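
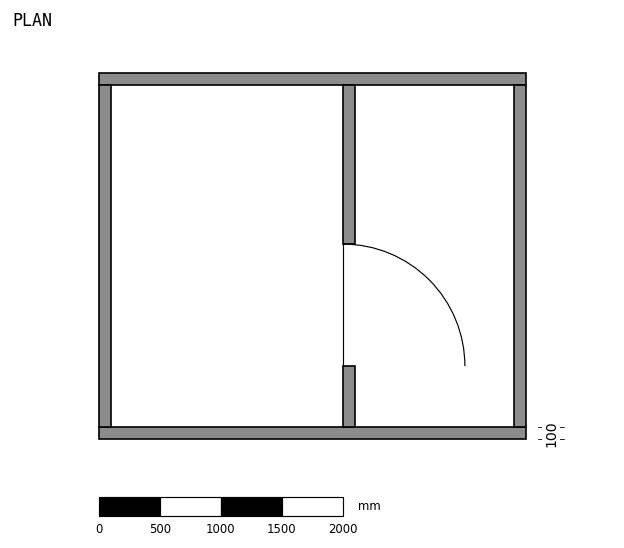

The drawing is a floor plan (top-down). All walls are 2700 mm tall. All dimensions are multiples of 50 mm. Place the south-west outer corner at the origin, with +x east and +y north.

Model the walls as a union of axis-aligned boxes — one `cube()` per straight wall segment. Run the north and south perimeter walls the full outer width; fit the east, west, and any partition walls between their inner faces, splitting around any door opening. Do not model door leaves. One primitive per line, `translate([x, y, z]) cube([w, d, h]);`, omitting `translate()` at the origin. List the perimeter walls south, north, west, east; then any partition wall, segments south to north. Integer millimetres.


cube([3500, 100, 2700]);
translate([0, 2900, 0]) cube([3500, 100, 2700]);
translate([0, 100, 0]) cube([100, 2800, 2700]);
translate([3400, 100, 0]) cube([100, 2800, 2700]);
translate([2000, 100, 0]) cube([100, 500, 2700]);
translate([2000, 1600, 0]) cube([100, 1300, 2700]);


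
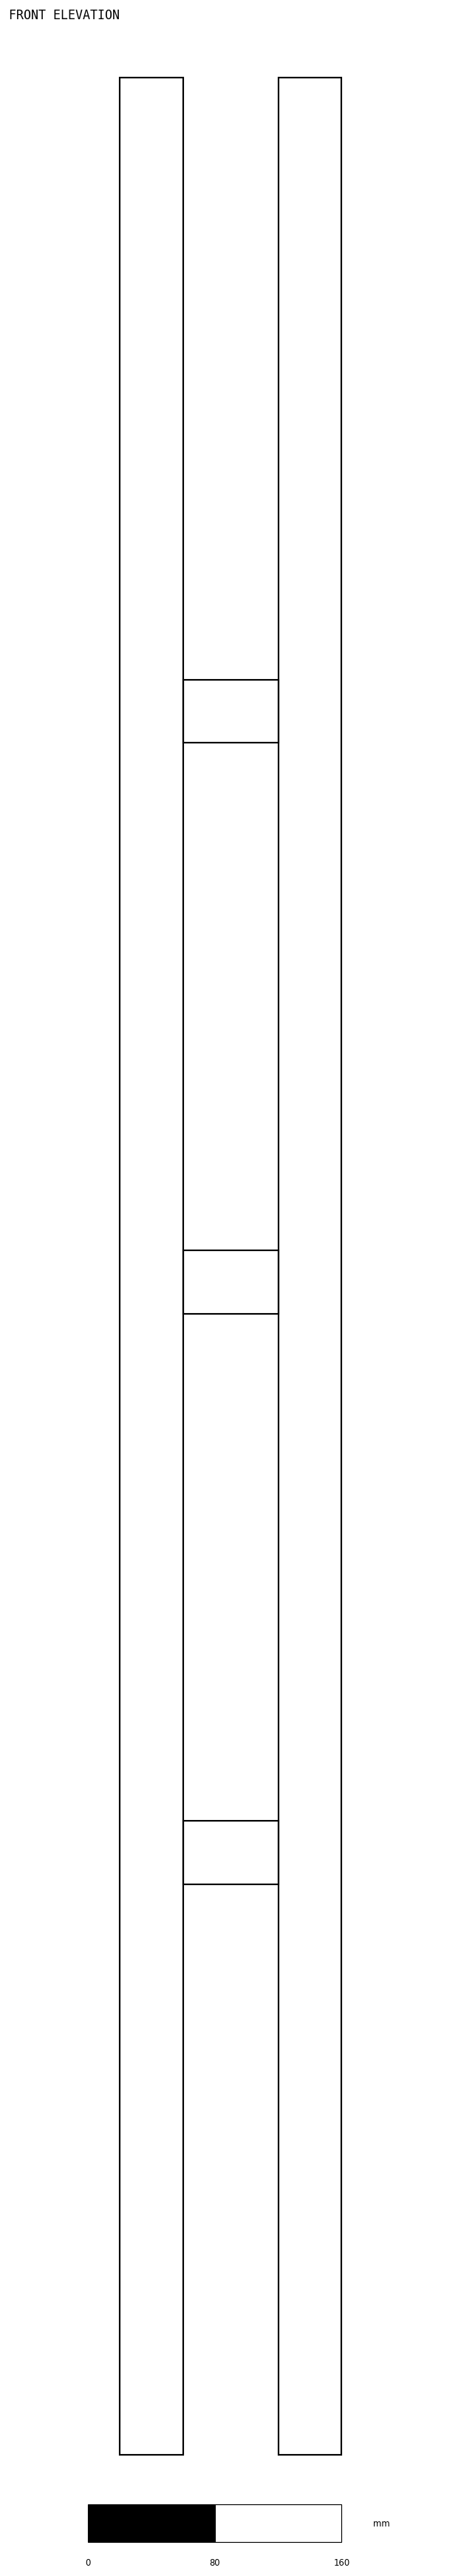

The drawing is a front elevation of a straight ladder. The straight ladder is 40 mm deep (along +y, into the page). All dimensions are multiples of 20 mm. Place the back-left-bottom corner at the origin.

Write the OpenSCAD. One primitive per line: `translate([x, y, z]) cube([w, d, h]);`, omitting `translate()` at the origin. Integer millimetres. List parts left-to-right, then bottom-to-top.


cube([40, 40, 1500]);
translate([40, 0, 360]) cube([60, 40, 40]);
translate([40, 0, 720]) cube([60, 40, 40]);
translate([40, 0, 1080]) cube([60, 40, 40]);
translate([100, 0, 0]) cube([40, 40, 1500]);


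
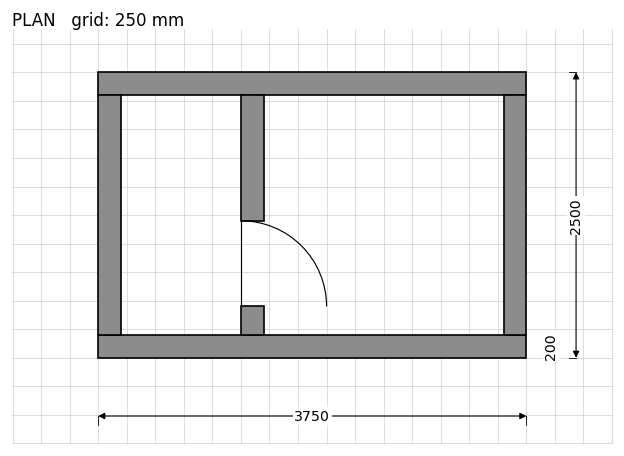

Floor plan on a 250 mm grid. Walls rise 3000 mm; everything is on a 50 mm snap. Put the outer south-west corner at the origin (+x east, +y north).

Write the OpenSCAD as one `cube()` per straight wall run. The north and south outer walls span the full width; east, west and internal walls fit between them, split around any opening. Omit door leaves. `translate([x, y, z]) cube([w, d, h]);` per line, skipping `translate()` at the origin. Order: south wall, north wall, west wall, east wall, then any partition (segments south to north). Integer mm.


cube([3750, 200, 3000]);
translate([0, 2300, 0]) cube([3750, 200, 3000]);
translate([0, 200, 0]) cube([200, 2100, 3000]);
translate([3550, 200, 0]) cube([200, 2100, 3000]);
translate([1250, 200, 0]) cube([200, 250, 3000]);
translate([1250, 1200, 0]) cube([200, 1100, 3000]);


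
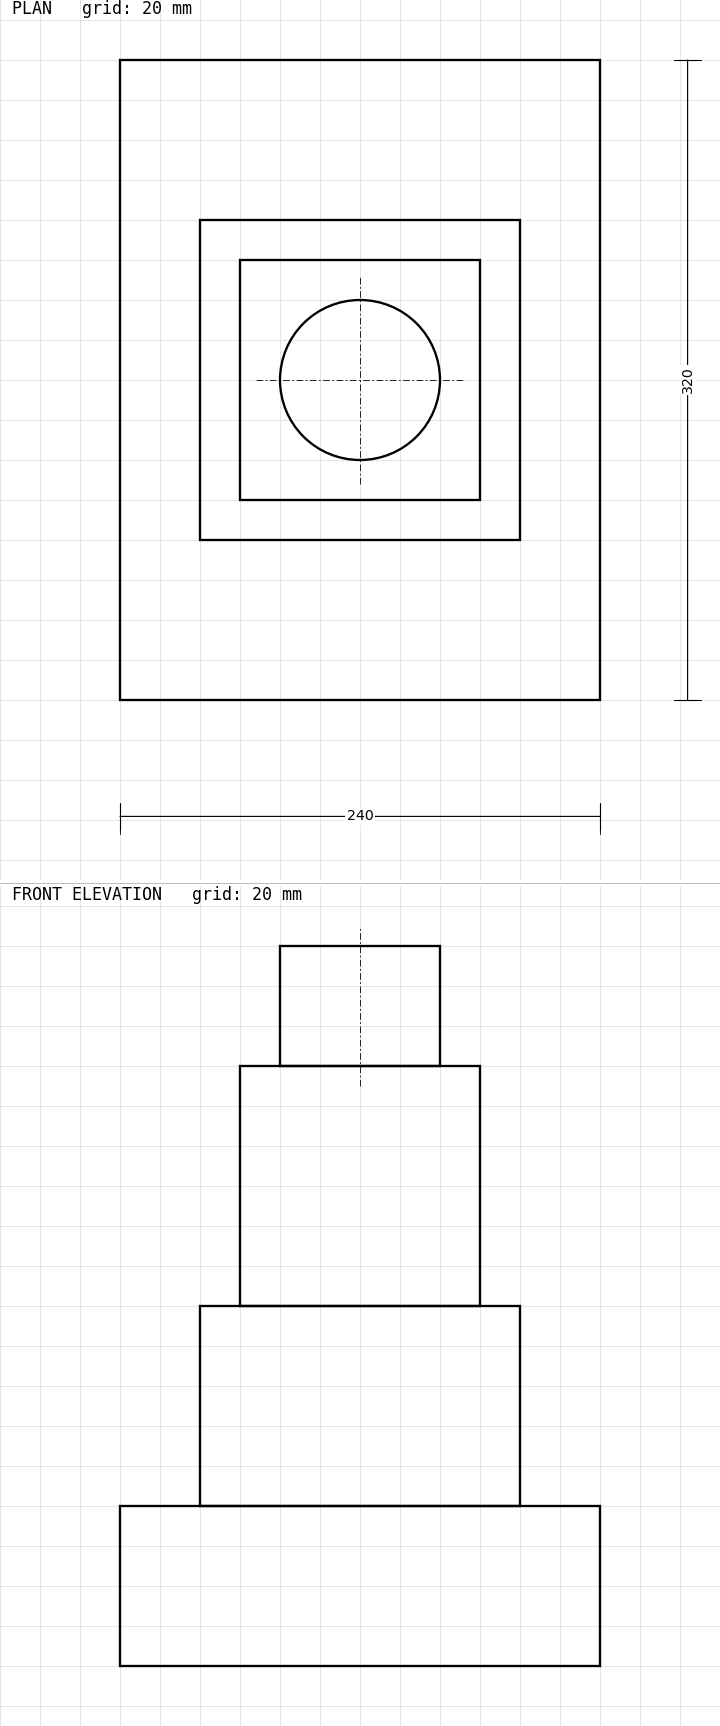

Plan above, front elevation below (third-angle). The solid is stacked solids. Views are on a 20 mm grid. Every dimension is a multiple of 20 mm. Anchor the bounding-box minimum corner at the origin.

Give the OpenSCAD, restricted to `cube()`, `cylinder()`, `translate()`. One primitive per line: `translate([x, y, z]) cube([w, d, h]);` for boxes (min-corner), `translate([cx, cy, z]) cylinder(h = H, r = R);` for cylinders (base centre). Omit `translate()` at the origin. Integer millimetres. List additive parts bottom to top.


cube([240, 320, 80]);
translate([40, 80, 80]) cube([160, 160, 100]);
translate([60, 100, 180]) cube([120, 120, 120]);
translate([120, 160, 300]) cylinder(h = 60, r = 40);


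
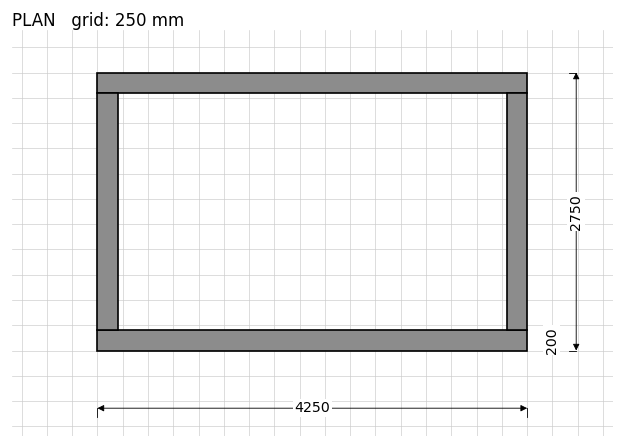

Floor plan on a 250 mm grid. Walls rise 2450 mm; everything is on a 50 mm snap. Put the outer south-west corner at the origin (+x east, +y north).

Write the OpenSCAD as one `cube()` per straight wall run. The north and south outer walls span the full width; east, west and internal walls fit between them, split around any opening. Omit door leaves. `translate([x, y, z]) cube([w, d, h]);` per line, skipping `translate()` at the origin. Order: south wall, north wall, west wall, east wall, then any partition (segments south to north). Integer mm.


cube([4250, 200, 2450]);
translate([0, 2550, 0]) cube([4250, 200, 2450]);
translate([0, 200, 0]) cube([200, 2350, 2450]);
translate([4050, 200, 0]) cube([200, 2350, 2450]);


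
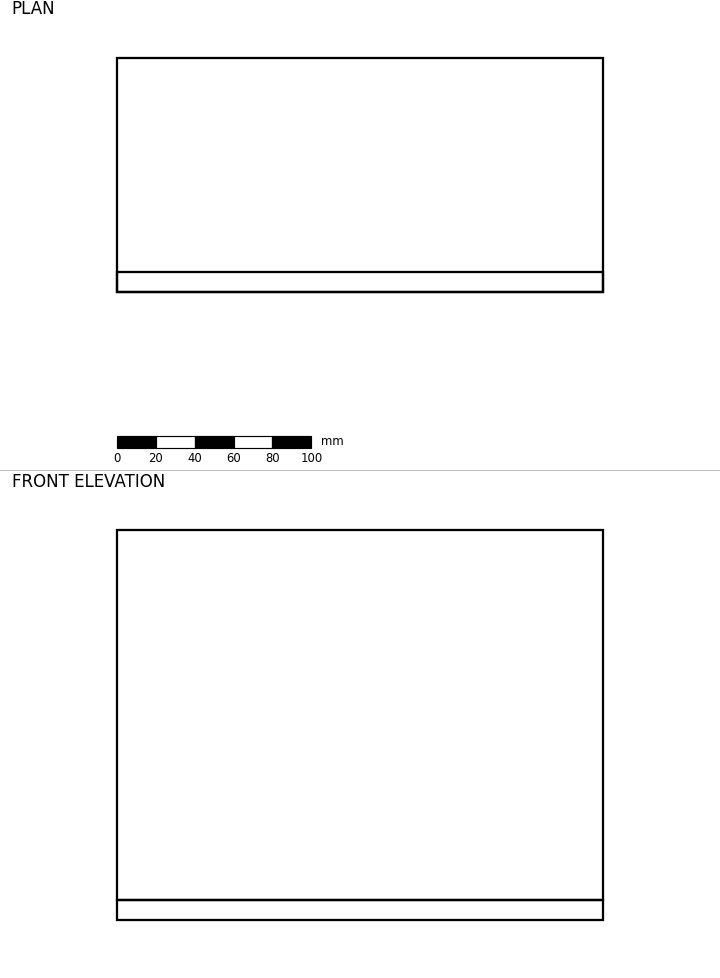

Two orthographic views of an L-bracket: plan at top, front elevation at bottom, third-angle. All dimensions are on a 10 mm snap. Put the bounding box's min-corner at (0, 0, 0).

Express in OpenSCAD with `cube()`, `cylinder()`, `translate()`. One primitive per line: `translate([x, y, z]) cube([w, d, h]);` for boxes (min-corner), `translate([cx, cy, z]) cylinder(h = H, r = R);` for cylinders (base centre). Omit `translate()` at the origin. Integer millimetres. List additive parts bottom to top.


cube([250, 120, 10]);
translate([0, 0, 10]) cube([250, 10, 190]);


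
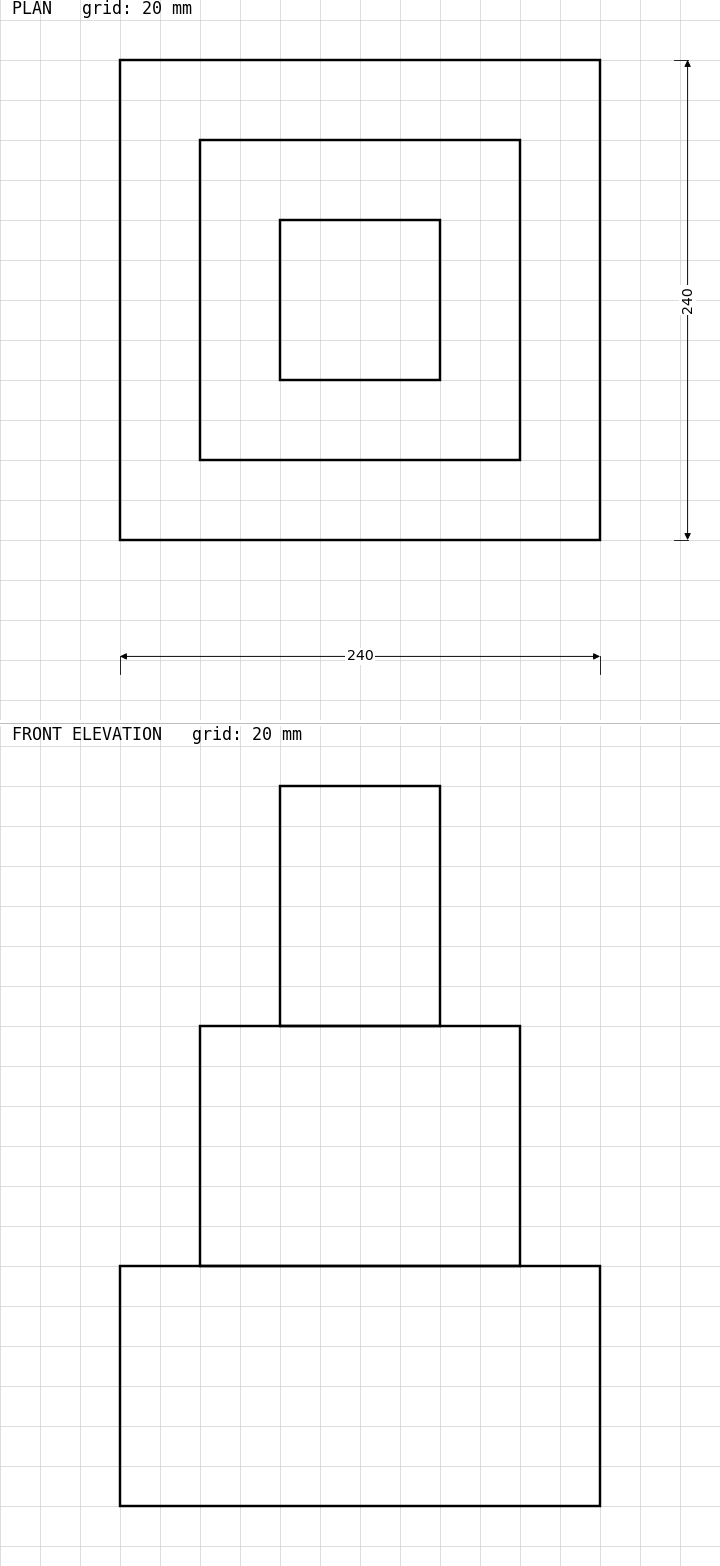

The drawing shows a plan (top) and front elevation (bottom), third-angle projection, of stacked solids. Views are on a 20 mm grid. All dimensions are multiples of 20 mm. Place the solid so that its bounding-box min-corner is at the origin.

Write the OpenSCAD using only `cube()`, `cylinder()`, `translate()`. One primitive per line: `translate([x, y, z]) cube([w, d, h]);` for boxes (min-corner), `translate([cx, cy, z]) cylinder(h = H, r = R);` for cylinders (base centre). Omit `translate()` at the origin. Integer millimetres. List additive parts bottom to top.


cube([240, 240, 120]);
translate([40, 40, 120]) cube([160, 160, 120]);
translate([80, 80, 240]) cube([80, 80, 120]);


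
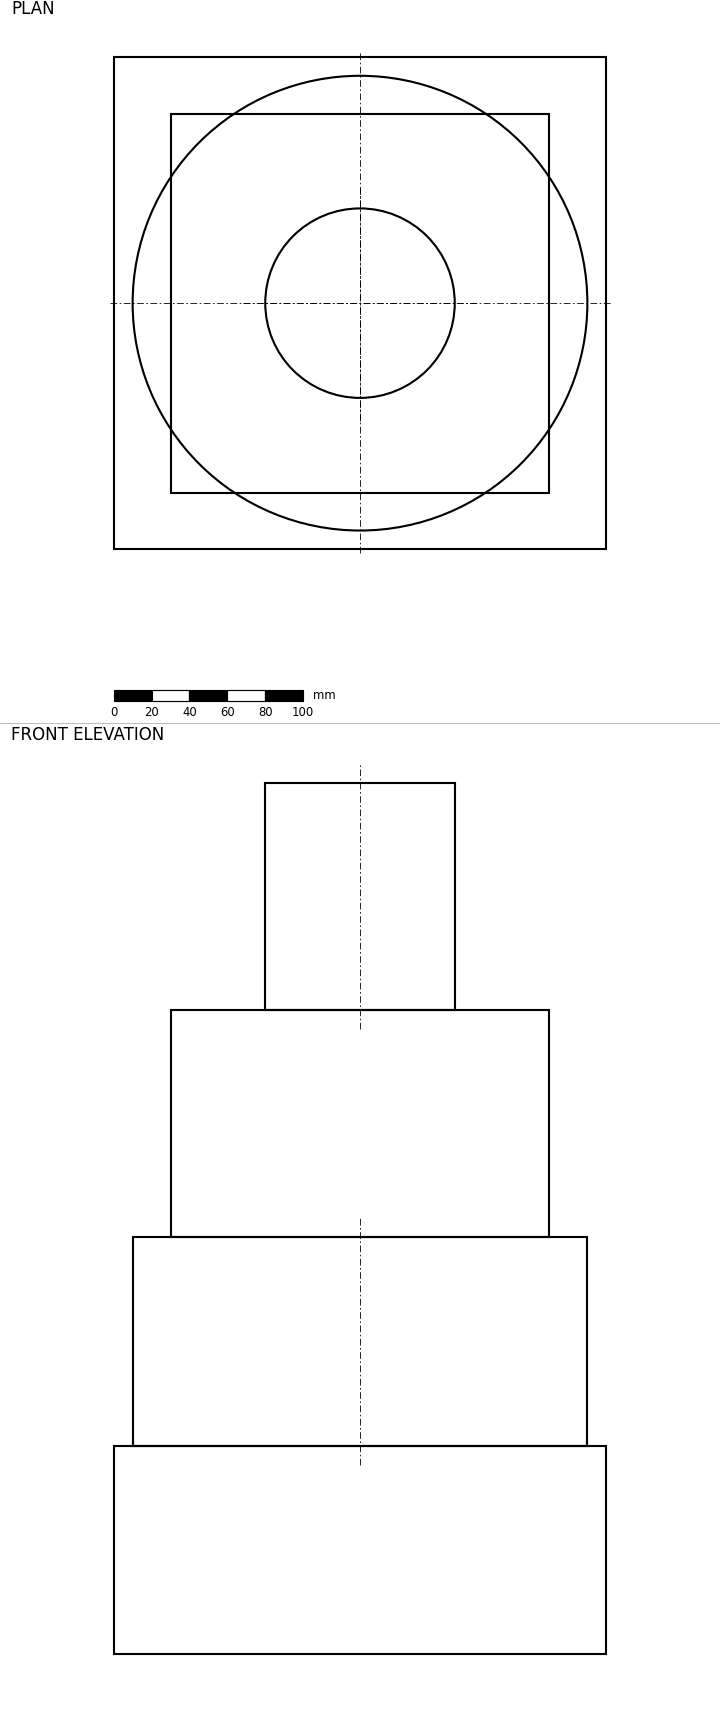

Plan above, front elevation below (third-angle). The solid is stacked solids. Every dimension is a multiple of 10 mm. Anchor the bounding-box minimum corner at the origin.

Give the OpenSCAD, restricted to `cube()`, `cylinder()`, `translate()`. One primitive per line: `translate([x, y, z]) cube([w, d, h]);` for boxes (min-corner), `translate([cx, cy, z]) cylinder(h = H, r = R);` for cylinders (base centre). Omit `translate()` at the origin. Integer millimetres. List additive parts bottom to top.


cube([260, 260, 110]);
translate([130, 130, 110]) cylinder(h = 110, r = 120);
translate([30, 30, 220]) cube([200, 200, 120]);
translate([130, 130, 340]) cylinder(h = 120, r = 50);


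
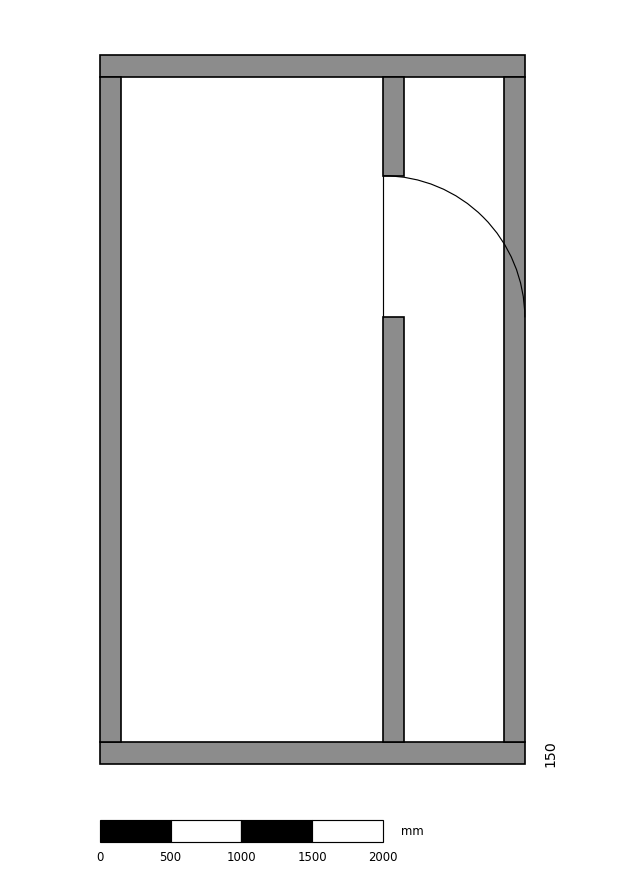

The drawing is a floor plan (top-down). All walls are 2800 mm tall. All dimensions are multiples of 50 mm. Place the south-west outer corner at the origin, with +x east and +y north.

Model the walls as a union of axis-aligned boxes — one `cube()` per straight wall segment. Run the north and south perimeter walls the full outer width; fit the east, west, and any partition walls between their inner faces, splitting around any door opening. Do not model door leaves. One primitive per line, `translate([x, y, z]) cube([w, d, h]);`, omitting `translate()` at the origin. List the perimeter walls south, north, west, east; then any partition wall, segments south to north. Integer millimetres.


cube([3000, 150, 2800]);
translate([0, 4850, 0]) cube([3000, 150, 2800]);
translate([0, 150, 0]) cube([150, 4700, 2800]);
translate([2850, 150, 0]) cube([150, 4700, 2800]);
translate([2000, 150, 0]) cube([150, 3000, 2800]);
translate([2000, 4150, 0]) cube([150, 700, 2800]);


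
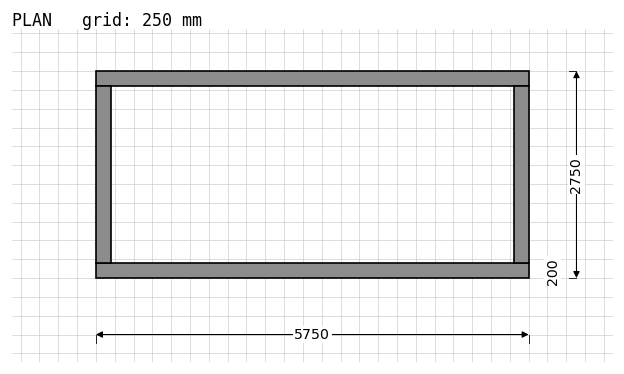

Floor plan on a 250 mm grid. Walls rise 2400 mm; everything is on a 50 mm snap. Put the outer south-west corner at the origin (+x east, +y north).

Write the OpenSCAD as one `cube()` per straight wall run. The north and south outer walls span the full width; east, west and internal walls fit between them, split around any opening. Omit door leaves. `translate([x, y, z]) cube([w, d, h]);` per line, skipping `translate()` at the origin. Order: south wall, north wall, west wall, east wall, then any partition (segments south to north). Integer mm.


cube([5750, 200, 2400]);
translate([0, 2550, 0]) cube([5750, 200, 2400]);
translate([0, 200, 0]) cube([200, 2350, 2400]);
translate([5550, 200, 0]) cube([200, 2350, 2400]);


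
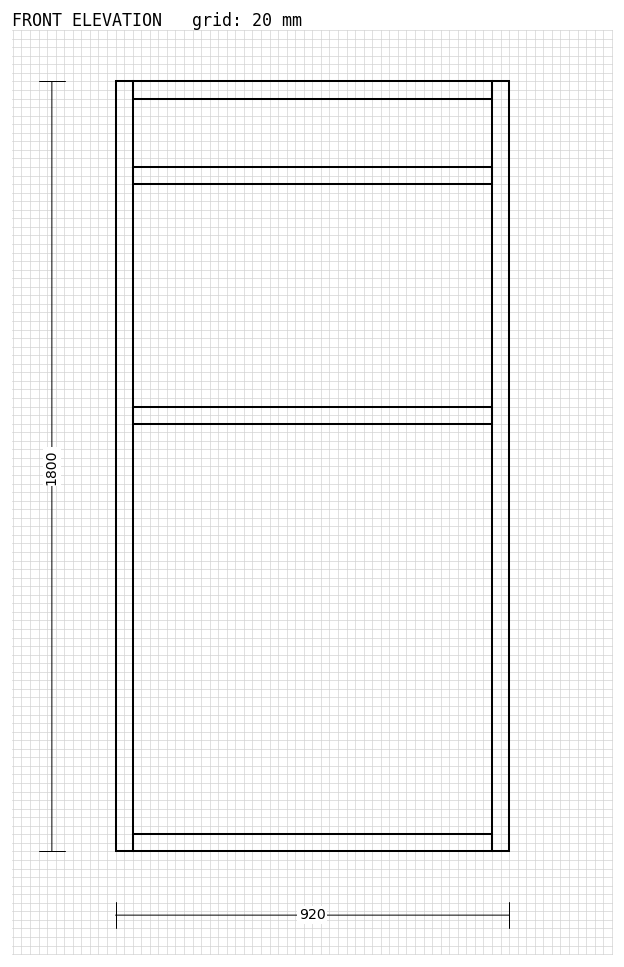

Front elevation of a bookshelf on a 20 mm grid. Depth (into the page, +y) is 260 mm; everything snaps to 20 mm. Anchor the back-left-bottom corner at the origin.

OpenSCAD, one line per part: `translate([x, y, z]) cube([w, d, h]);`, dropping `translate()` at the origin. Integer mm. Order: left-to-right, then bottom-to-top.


cube([40, 260, 1800]);
translate([40, 0, 0]) cube([840, 260, 40]);
translate([40, 0, 1000]) cube([840, 260, 40]);
translate([40, 0, 1560]) cube([840, 260, 40]);
translate([40, 0, 1760]) cube([840, 260, 40]);
translate([880, 0, 0]) cube([40, 260, 1800]);


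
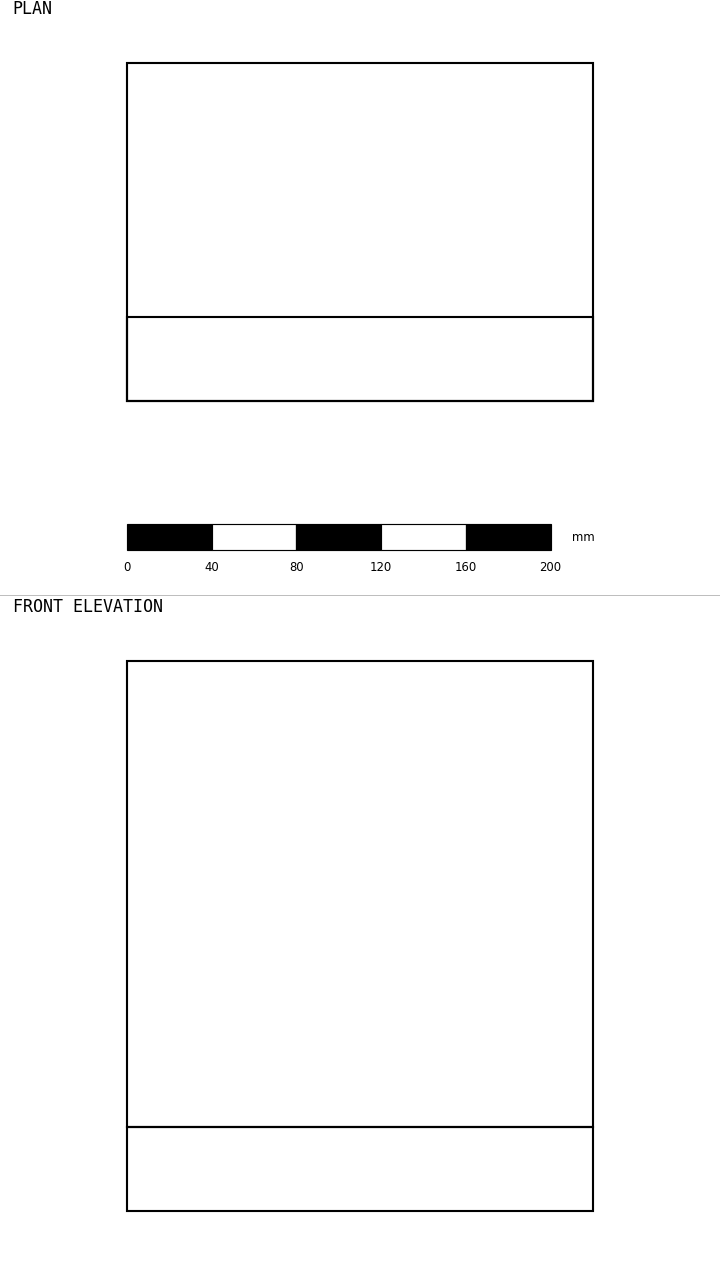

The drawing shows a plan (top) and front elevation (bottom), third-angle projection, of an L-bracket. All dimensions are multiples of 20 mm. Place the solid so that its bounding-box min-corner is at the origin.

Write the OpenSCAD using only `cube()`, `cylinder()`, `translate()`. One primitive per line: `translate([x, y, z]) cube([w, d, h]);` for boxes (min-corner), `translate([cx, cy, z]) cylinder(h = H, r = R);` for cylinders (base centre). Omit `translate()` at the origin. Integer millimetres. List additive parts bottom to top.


cube([220, 160, 40]);
translate([0, 0, 40]) cube([220, 40, 220]);


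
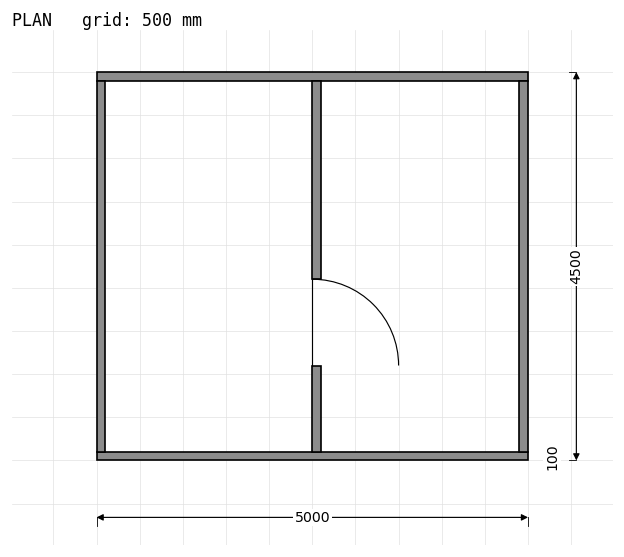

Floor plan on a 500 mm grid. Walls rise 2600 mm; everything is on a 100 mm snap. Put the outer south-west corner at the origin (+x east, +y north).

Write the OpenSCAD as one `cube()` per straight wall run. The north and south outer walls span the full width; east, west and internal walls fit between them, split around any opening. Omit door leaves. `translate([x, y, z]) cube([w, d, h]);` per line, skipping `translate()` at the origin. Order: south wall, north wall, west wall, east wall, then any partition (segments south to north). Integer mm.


cube([5000, 100, 2600]);
translate([0, 4400, 0]) cube([5000, 100, 2600]);
translate([0, 100, 0]) cube([100, 4300, 2600]);
translate([4900, 100, 0]) cube([100, 4300, 2600]);
translate([2500, 100, 0]) cube([100, 1000, 2600]);
translate([2500, 2100, 0]) cube([100, 2300, 2600]);


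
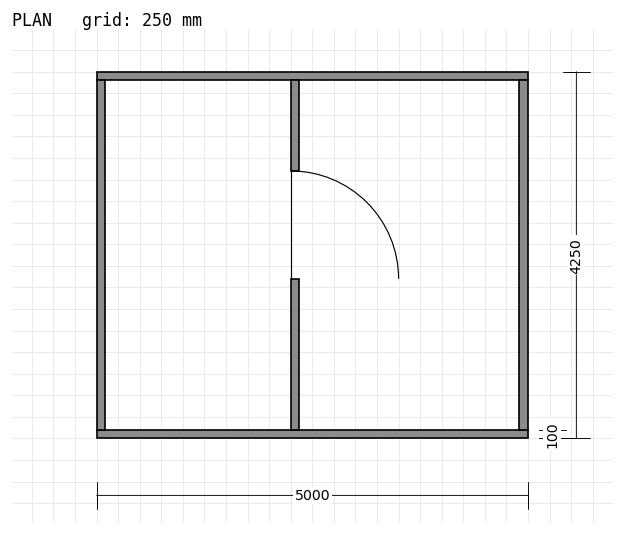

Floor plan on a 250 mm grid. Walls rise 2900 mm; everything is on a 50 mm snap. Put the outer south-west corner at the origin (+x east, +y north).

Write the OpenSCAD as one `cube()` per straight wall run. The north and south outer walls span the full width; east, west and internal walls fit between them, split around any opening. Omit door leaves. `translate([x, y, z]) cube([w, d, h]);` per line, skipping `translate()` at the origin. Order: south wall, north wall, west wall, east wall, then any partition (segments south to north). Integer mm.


cube([5000, 100, 2900]);
translate([0, 4150, 0]) cube([5000, 100, 2900]);
translate([0, 100, 0]) cube([100, 4050, 2900]);
translate([4900, 100, 0]) cube([100, 4050, 2900]);
translate([2250, 100, 0]) cube([100, 1750, 2900]);
translate([2250, 3100, 0]) cube([100, 1050, 2900]);


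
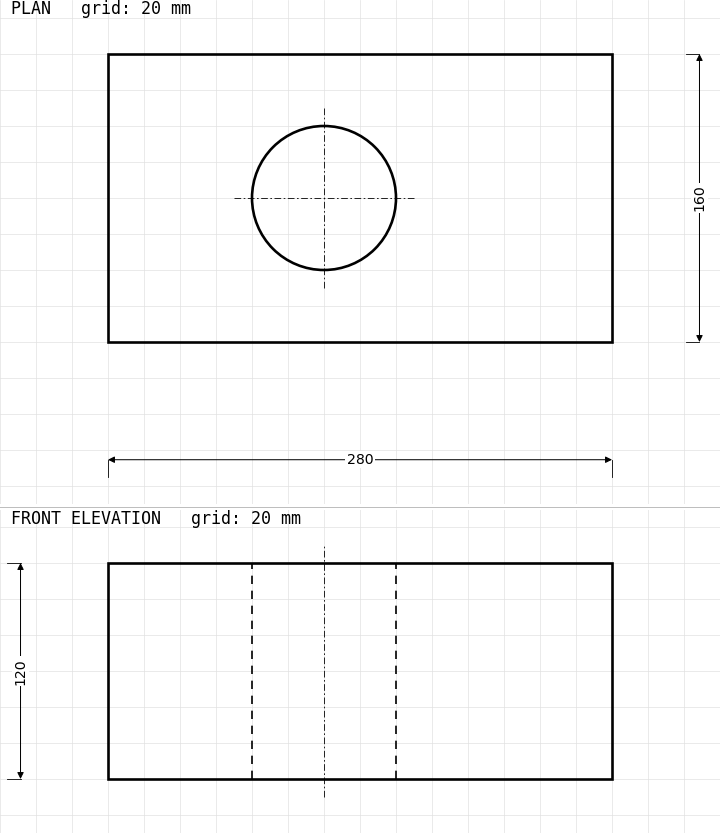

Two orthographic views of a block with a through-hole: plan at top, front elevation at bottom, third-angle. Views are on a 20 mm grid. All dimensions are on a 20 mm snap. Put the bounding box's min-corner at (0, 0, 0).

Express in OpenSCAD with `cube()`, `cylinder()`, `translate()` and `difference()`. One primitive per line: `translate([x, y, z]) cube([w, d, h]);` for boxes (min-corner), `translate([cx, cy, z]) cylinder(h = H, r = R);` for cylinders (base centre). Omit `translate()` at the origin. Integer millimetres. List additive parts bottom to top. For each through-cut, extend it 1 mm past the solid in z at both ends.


difference() {
  cube([280, 160, 120]);
  translate([120, 80, -1]) cylinder(h = 122, r = 40);
}


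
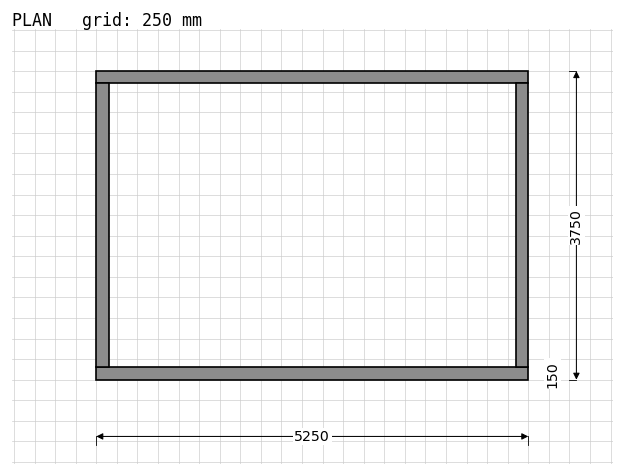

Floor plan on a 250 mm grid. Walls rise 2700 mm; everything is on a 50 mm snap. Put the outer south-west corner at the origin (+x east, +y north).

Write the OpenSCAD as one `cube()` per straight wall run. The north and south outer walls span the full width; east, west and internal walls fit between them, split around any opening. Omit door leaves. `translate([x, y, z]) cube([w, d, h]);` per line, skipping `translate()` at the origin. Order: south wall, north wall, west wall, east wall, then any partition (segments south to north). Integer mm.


cube([5250, 150, 2700]);
translate([0, 3600, 0]) cube([5250, 150, 2700]);
translate([0, 150, 0]) cube([150, 3450, 2700]);
translate([5100, 150, 0]) cube([150, 3450, 2700]);


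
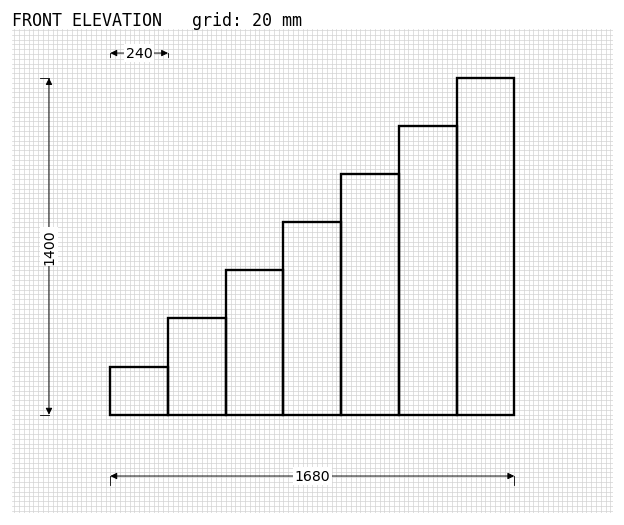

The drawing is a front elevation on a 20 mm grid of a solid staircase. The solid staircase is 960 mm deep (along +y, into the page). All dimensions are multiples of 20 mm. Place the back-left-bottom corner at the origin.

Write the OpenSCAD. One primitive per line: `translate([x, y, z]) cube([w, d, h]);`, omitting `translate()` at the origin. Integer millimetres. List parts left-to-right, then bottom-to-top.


cube([240, 960, 200]);
translate([240, 0, 0]) cube([240, 960, 400]);
translate([480, 0, 0]) cube([240, 960, 600]);
translate([720, 0, 0]) cube([240, 960, 800]);
translate([960, 0, 0]) cube([240, 960, 1000]);
translate([1200, 0, 0]) cube([240, 960, 1200]);
translate([1440, 0, 0]) cube([240, 960, 1400]);


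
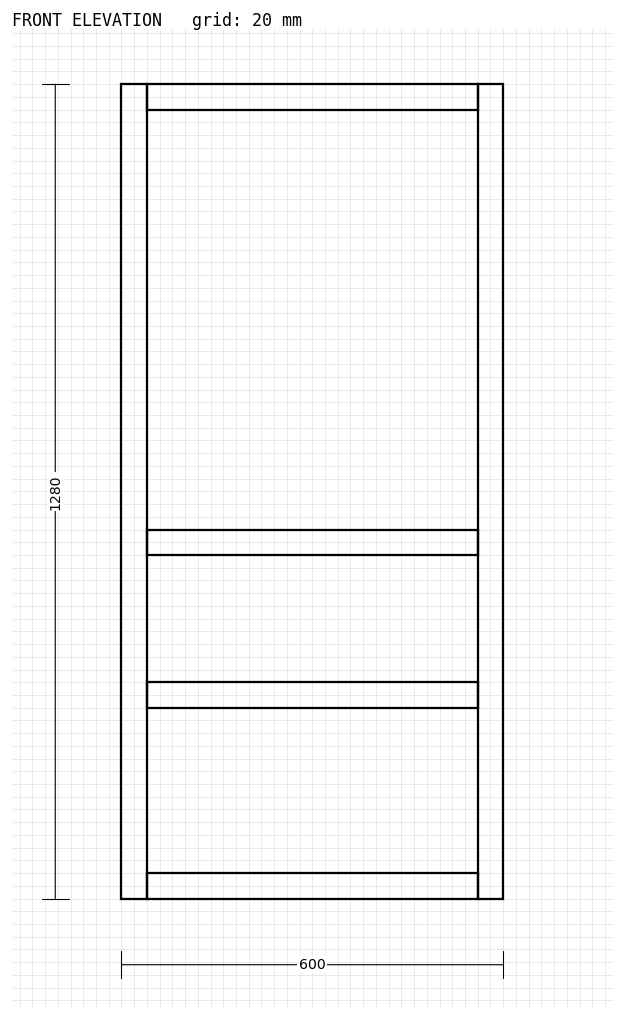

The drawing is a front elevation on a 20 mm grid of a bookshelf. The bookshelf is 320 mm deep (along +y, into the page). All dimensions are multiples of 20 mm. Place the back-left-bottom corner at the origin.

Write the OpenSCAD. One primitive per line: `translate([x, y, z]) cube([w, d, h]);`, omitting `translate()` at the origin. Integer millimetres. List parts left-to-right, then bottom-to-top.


cube([40, 320, 1280]);
translate([40, 0, 0]) cube([520, 320, 40]);
translate([40, 0, 300]) cube([520, 320, 40]);
translate([40, 0, 540]) cube([520, 320, 40]);
translate([40, 0, 1240]) cube([520, 320, 40]);
translate([560, 0, 0]) cube([40, 320, 1280]);


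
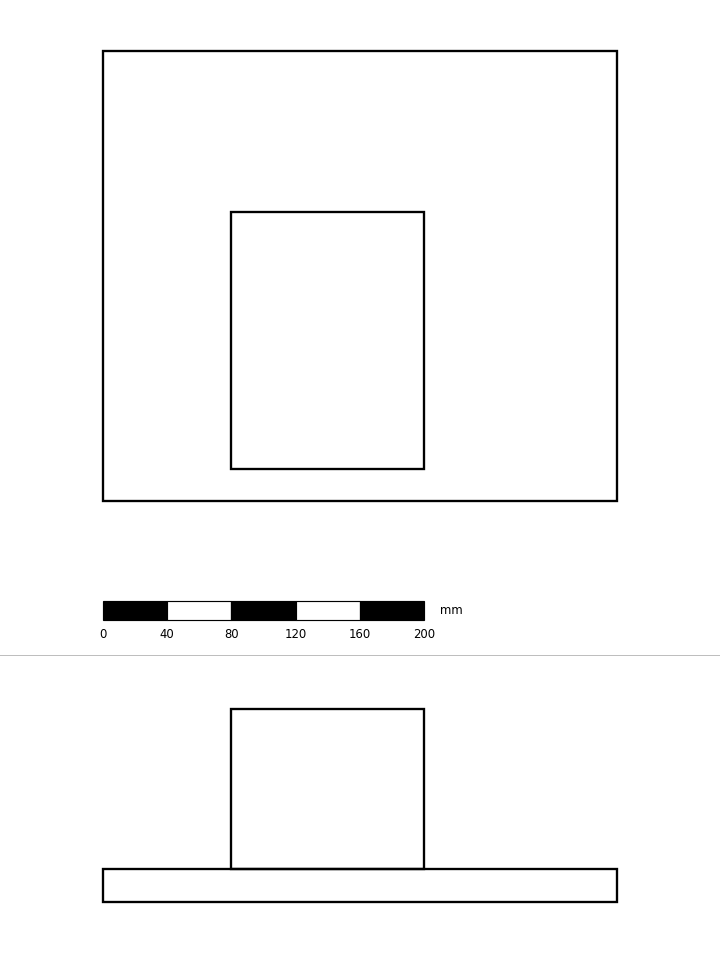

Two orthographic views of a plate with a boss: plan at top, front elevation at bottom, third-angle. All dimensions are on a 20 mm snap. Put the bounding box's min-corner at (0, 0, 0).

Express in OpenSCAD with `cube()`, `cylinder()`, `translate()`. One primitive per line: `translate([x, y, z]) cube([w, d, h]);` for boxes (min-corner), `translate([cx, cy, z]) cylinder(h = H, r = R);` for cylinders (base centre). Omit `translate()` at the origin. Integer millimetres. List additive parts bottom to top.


cube([320, 280, 20]);
translate([80, 20, 20]) cube([120, 160, 100]);


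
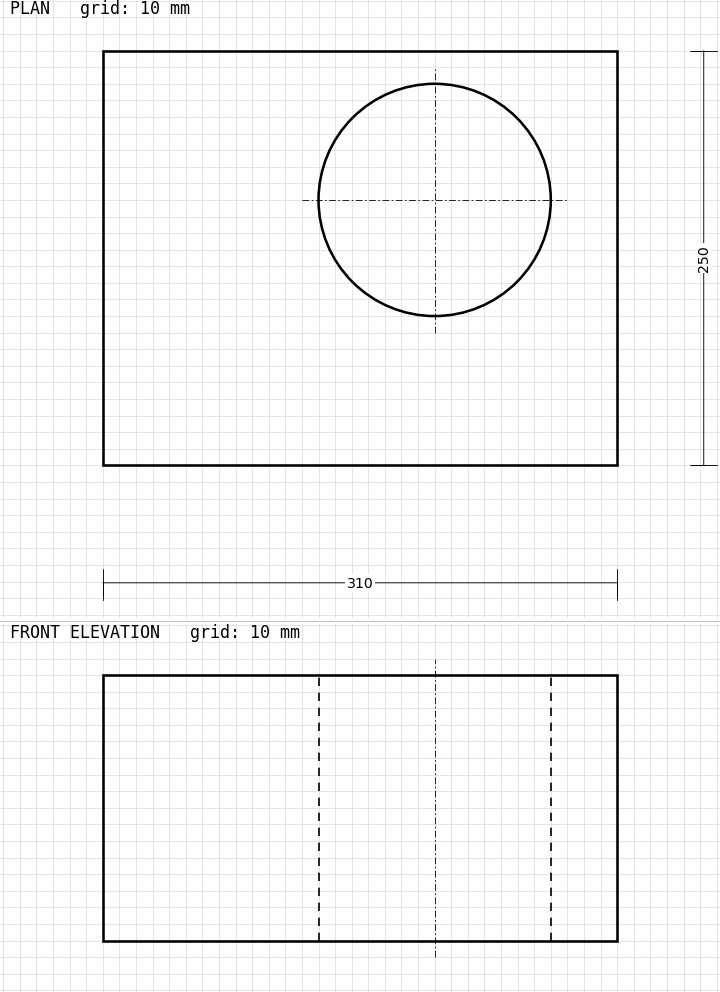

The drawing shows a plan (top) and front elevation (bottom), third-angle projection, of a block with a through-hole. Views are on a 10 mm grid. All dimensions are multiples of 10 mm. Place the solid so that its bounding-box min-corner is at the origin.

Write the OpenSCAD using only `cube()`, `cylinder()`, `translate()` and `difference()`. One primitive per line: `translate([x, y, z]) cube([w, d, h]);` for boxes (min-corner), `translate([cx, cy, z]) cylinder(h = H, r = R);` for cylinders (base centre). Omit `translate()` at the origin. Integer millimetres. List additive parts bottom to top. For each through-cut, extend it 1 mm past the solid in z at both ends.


difference() {
  cube([310, 250, 160]);
  translate([200, 160, -1]) cylinder(h = 162, r = 70);
}


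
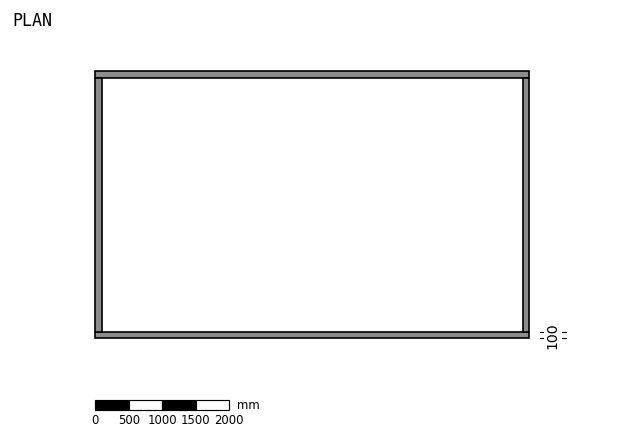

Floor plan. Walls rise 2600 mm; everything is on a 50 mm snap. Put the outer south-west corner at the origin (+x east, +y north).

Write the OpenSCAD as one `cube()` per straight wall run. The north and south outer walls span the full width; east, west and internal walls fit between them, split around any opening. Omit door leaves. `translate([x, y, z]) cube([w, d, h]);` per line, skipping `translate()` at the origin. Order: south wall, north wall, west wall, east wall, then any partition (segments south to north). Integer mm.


cube([6500, 100, 2600]);
translate([0, 3900, 0]) cube([6500, 100, 2600]);
translate([0, 100, 0]) cube([100, 3800, 2600]);
translate([6400, 100, 0]) cube([100, 3800, 2600]);


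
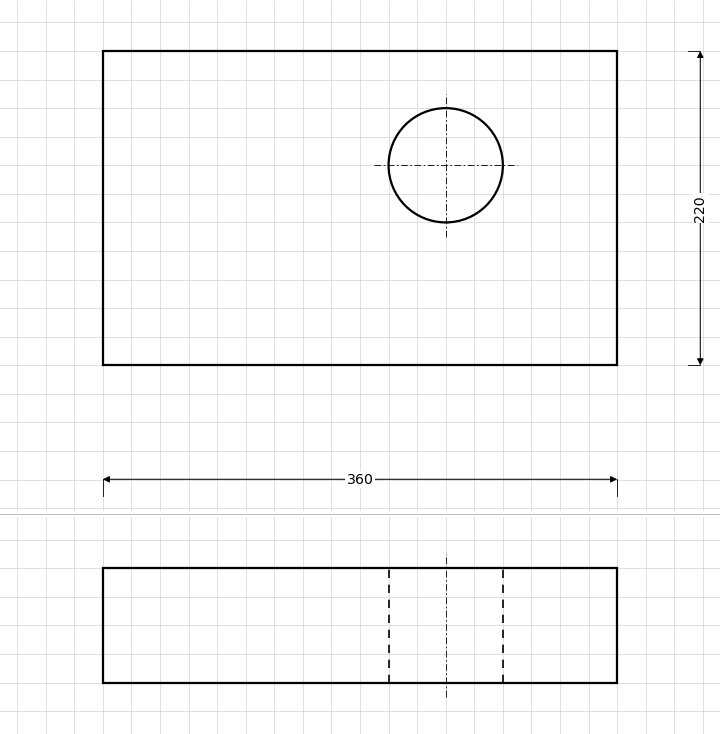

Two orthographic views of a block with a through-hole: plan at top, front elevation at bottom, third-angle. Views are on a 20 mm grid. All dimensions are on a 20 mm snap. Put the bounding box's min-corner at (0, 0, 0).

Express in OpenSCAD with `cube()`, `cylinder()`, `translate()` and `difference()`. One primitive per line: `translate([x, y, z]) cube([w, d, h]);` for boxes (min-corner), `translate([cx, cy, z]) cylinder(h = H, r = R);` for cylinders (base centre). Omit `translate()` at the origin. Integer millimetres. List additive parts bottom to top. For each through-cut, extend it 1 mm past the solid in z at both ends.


difference() {
  cube([360, 220, 80]);
  translate([240, 140, -1]) cylinder(h = 82, r = 40);
}


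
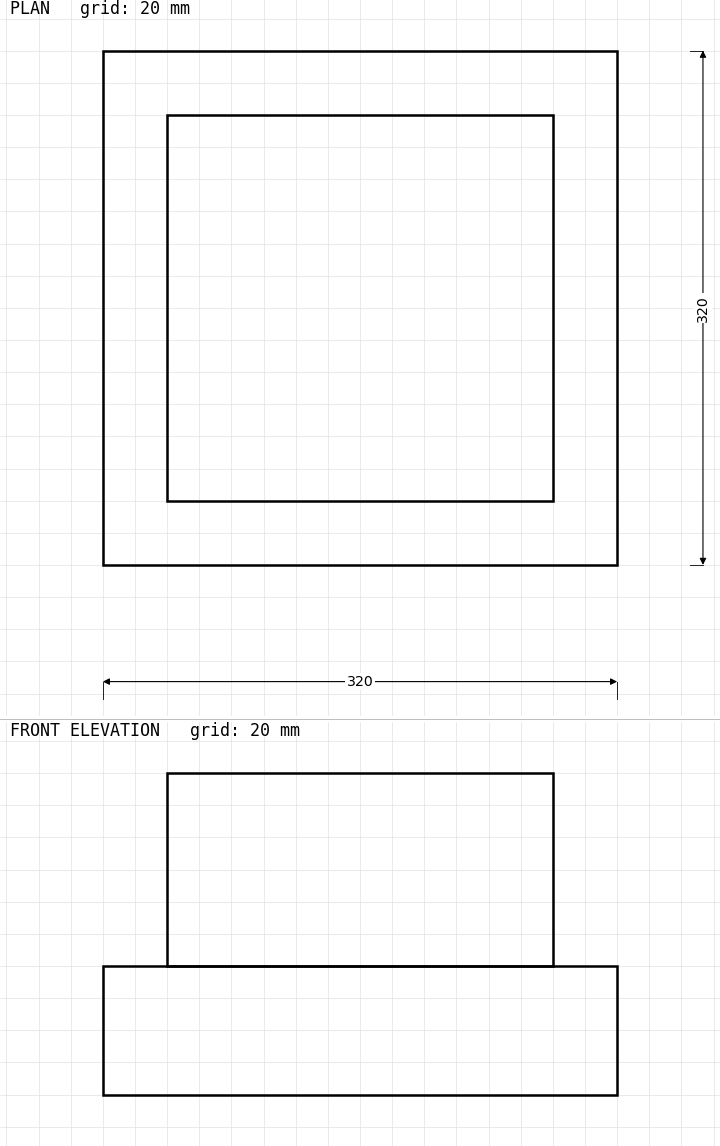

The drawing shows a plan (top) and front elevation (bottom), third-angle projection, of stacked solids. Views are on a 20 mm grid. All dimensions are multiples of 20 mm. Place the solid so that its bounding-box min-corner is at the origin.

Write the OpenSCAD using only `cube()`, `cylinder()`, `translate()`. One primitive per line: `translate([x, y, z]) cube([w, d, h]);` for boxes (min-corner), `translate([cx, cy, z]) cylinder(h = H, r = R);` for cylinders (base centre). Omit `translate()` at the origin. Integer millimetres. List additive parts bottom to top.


cube([320, 320, 80]);
translate([40, 40, 80]) cube([240, 240, 120]);


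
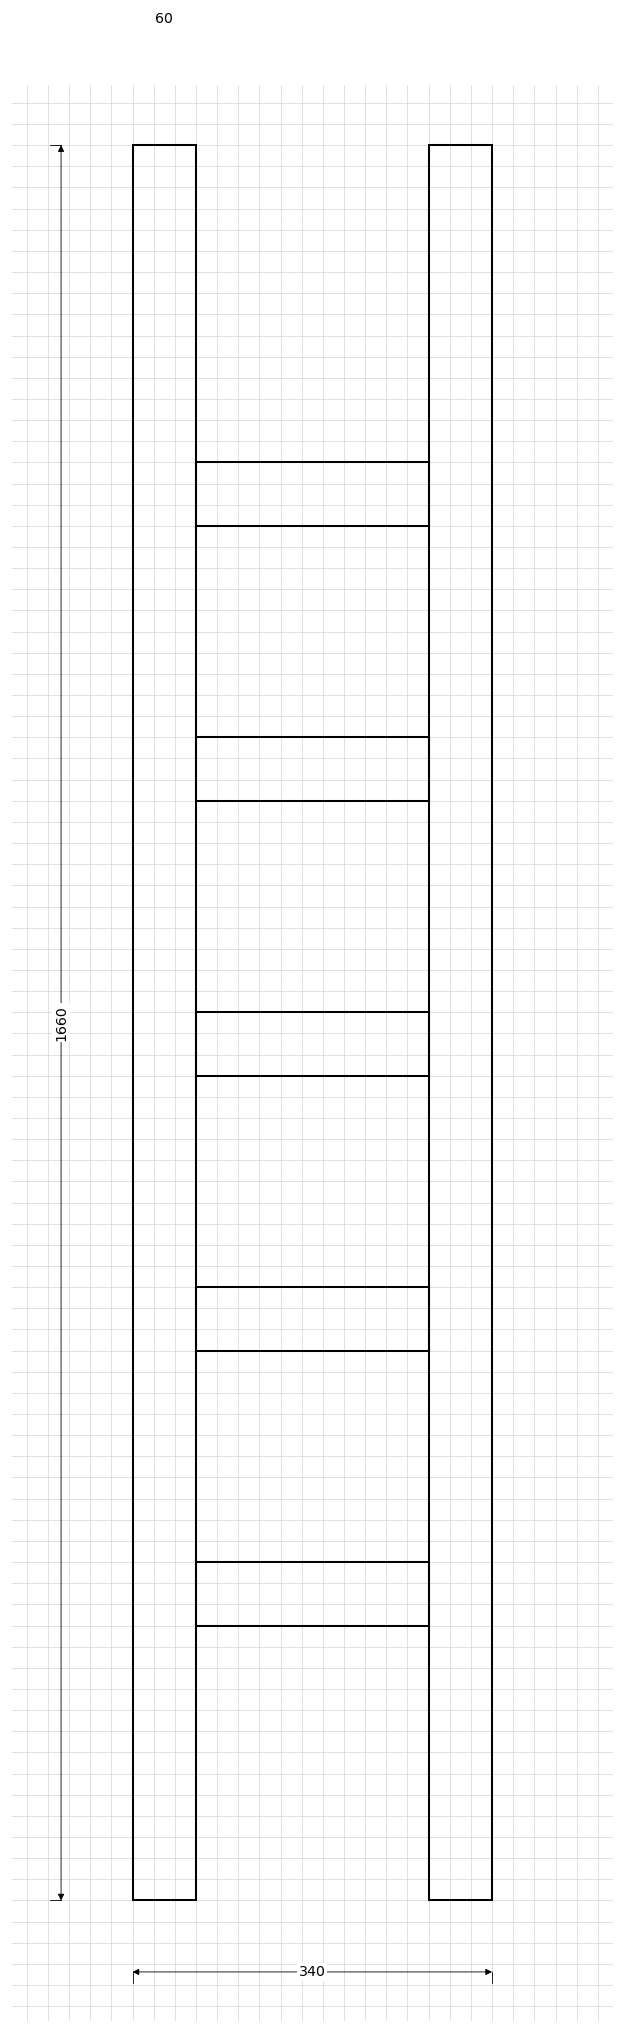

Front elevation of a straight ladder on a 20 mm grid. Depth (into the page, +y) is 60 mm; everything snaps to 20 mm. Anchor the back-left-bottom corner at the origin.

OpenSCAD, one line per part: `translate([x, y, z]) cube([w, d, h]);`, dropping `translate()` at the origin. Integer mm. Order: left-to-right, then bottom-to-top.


cube([60, 60, 1660]);
translate([60, 0, 260]) cube([220, 60, 60]);
translate([60, 0, 520]) cube([220, 60, 60]);
translate([60, 0, 780]) cube([220, 60, 60]);
translate([60, 0, 1040]) cube([220, 60, 60]);
translate([60, 0, 1300]) cube([220, 60, 60]);
translate([280, 0, 0]) cube([60, 60, 1660]);


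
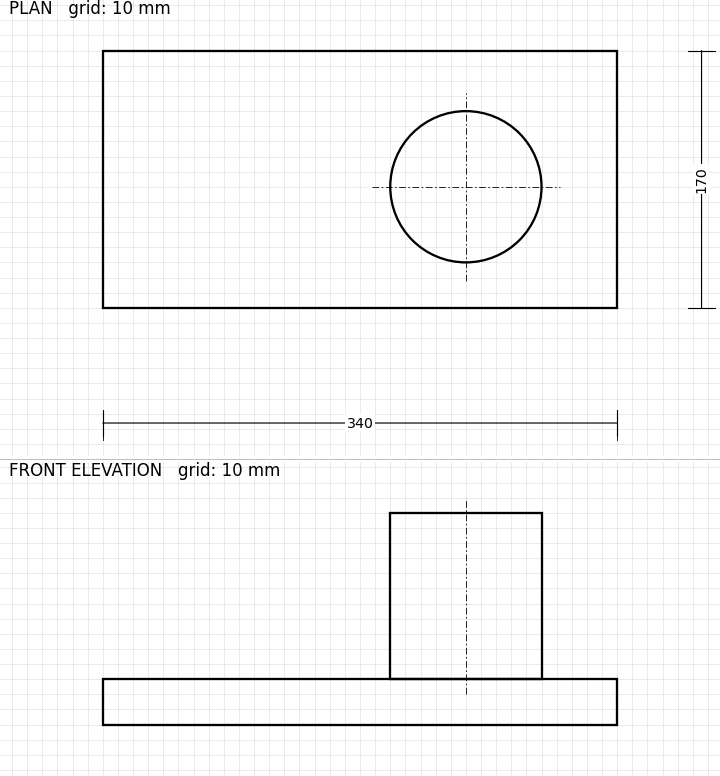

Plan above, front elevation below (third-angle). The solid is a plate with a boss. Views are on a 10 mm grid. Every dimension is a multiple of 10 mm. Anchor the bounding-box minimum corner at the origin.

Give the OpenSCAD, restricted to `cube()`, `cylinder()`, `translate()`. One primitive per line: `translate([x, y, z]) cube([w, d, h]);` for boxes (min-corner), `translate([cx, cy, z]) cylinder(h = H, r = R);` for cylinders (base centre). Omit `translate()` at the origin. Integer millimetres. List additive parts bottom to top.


cube([340, 170, 30]);
translate([240, 80, 30]) cylinder(h = 110, r = 50);


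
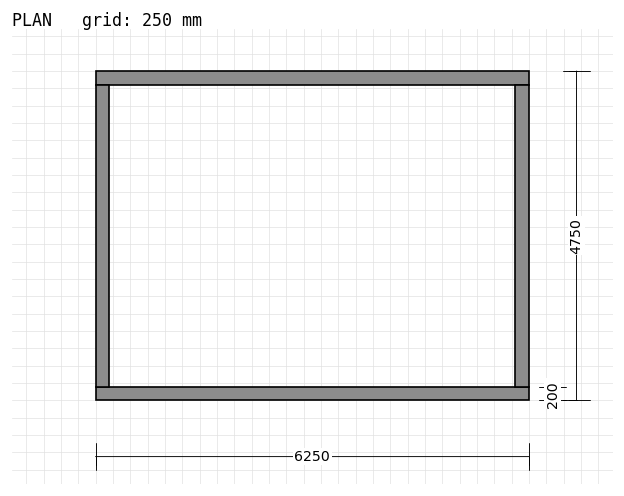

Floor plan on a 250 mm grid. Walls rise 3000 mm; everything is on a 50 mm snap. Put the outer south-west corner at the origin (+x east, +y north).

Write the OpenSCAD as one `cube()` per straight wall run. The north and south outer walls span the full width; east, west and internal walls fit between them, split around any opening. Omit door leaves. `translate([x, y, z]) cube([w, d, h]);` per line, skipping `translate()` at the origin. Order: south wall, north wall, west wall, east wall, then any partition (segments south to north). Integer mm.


cube([6250, 200, 3000]);
translate([0, 4550, 0]) cube([6250, 200, 3000]);
translate([0, 200, 0]) cube([200, 4350, 3000]);
translate([6050, 200, 0]) cube([200, 4350, 3000]);


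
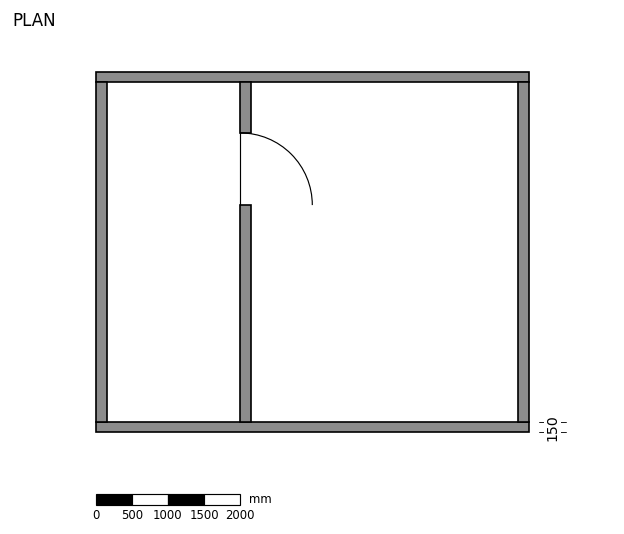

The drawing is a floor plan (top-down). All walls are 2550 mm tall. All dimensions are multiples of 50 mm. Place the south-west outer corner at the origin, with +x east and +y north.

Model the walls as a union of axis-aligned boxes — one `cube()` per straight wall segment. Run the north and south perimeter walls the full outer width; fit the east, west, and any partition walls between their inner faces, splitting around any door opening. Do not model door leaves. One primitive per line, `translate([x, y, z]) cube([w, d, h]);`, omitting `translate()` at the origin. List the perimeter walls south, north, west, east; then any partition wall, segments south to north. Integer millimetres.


cube([6000, 150, 2550]);
translate([0, 4850, 0]) cube([6000, 150, 2550]);
translate([0, 150, 0]) cube([150, 4700, 2550]);
translate([5850, 150, 0]) cube([150, 4700, 2550]);
translate([2000, 150, 0]) cube([150, 3000, 2550]);
translate([2000, 4150, 0]) cube([150, 700, 2550]);


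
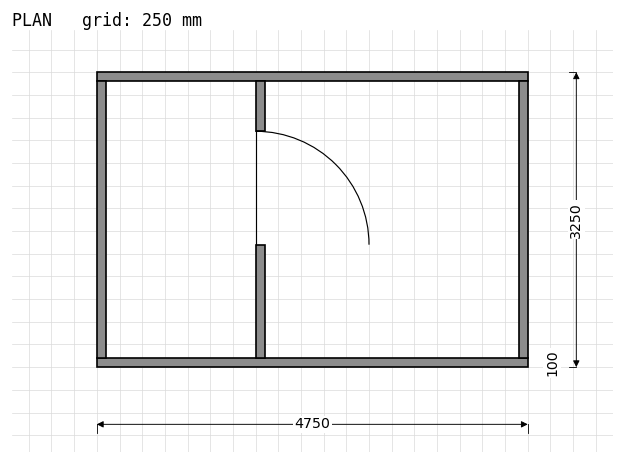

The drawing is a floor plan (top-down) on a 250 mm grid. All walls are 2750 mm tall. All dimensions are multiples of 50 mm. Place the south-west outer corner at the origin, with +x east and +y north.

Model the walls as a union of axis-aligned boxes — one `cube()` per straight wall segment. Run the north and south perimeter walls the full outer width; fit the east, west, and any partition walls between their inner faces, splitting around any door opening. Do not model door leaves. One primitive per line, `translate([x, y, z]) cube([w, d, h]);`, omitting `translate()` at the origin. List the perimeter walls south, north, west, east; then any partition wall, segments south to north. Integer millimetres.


cube([4750, 100, 2750]);
translate([0, 3150, 0]) cube([4750, 100, 2750]);
translate([0, 100, 0]) cube([100, 3050, 2750]);
translate([4650, 100, 0]) cube([100, 3050, 2750]);
translate([1750, 100, 0]) cube([100, 1250, 2750]);
translate([1750, 2600, 0]) cube([100, 550, 2750]);


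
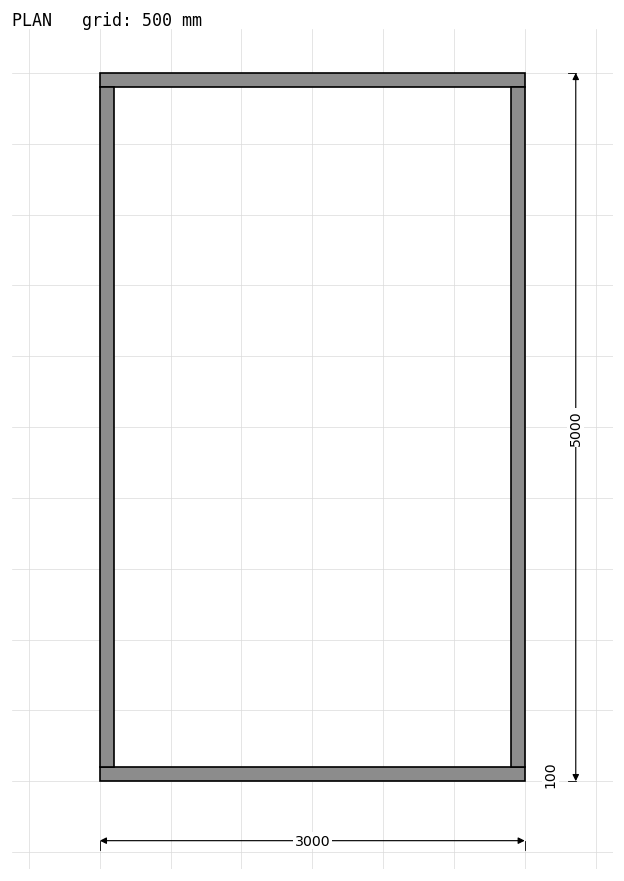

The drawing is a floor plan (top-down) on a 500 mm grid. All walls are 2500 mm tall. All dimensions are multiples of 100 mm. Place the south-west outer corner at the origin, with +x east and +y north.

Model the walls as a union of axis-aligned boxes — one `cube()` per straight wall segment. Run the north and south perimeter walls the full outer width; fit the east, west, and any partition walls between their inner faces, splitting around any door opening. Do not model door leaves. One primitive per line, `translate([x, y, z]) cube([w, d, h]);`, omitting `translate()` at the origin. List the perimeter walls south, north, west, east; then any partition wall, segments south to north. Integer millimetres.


cube([3000, 100, 2500]);
translate([0, 4900, 0]) cube([3000, 100, 2500]);
translate([0, 100, 0]) cube([100, 4800, 2500]);
translate([2900, 100, 0]) cube([100, 4800, 2500]);


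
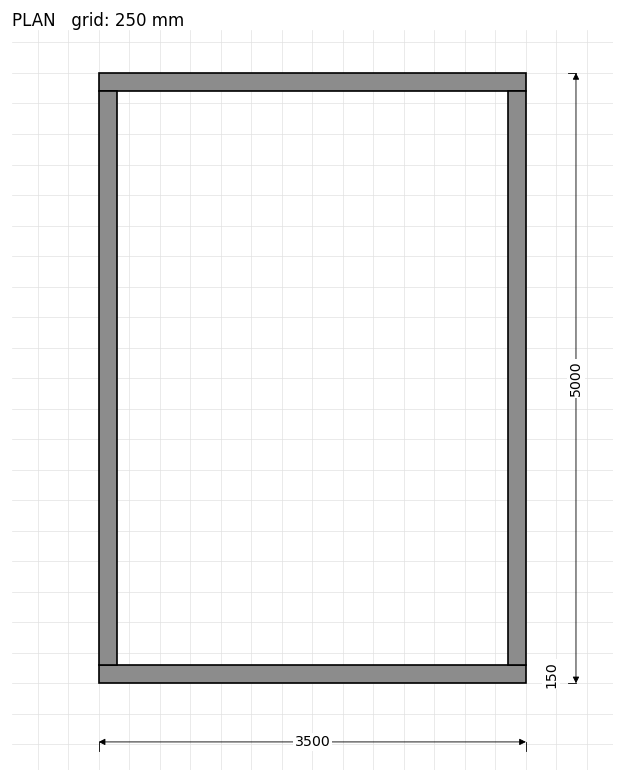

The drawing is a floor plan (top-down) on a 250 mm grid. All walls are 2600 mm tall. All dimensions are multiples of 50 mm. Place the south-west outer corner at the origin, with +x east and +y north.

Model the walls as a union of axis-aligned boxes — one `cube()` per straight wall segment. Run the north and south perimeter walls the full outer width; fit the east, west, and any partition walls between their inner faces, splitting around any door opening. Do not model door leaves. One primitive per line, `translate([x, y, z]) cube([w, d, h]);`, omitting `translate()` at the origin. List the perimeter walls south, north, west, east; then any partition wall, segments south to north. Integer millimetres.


cube([3500, 150, 2600]);
translate([0, 4850, 0]) cube([3500, 150, 2600]);
translate([0, 150, 0]) cube([150, 4700, 2600]);
translate([3350, 150, 0]) cube([150, 4700, 2600]);


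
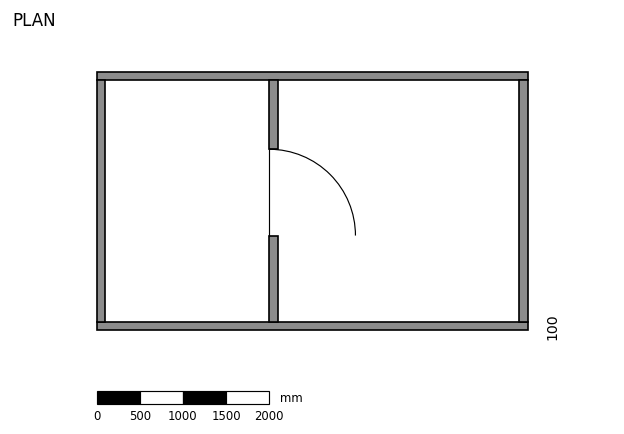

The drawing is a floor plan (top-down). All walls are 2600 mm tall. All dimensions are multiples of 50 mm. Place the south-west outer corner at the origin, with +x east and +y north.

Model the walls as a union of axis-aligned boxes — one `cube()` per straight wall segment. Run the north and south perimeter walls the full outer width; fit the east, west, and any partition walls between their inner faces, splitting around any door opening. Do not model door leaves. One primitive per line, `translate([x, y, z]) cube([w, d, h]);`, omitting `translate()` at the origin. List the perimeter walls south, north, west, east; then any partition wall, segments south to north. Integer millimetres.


cube([5000, 100, 2600]);
translate([0, 2900, 0]) cube([5000, 100, 2600]);
translate([0, 100, 0]) cube([100, 2800, 2600]);
translate([4900, 100, 0]) cube([100, 2800, 2600]);
translate([2000, 100, 0]) cube([100, 1000, 2600]);
translate([2000, 2100, 0]) cube([100, 800, 2600]);


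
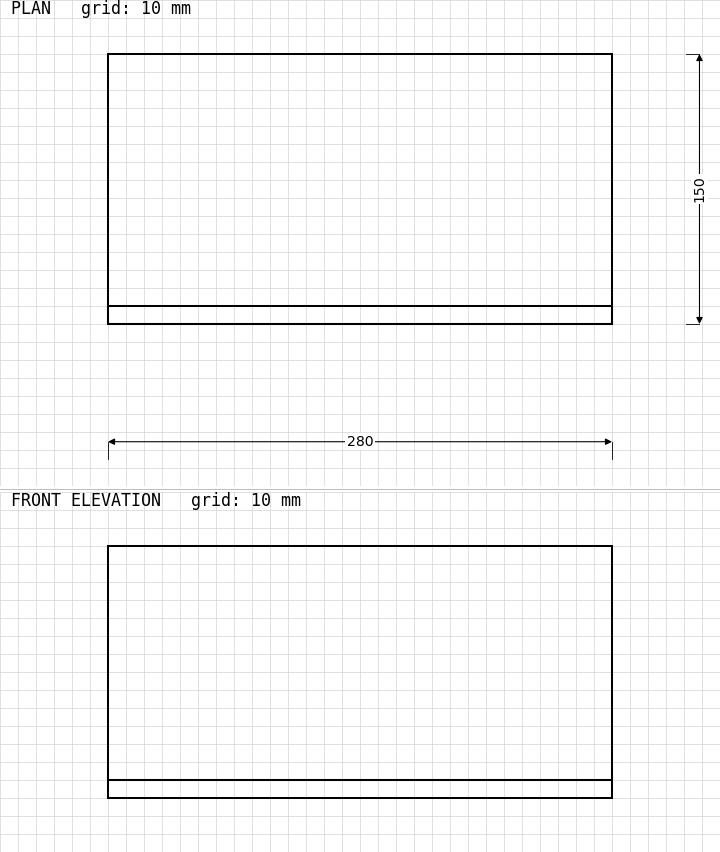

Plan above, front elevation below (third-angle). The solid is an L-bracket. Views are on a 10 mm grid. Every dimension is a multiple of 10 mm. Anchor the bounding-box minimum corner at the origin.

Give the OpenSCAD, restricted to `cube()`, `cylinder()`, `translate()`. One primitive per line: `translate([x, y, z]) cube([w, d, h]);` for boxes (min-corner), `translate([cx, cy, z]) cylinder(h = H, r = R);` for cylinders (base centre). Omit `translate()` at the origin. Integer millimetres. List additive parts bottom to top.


cube([280, 150, 10]);
translate([0, 0, 10]) cube([280, 10, 130]);


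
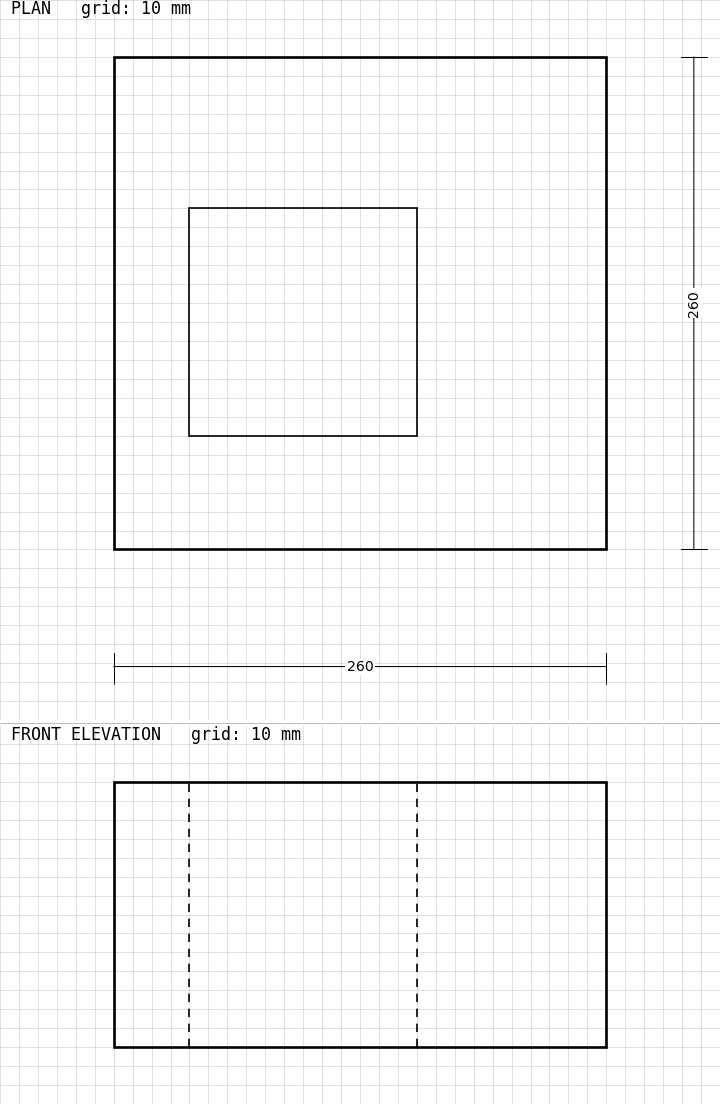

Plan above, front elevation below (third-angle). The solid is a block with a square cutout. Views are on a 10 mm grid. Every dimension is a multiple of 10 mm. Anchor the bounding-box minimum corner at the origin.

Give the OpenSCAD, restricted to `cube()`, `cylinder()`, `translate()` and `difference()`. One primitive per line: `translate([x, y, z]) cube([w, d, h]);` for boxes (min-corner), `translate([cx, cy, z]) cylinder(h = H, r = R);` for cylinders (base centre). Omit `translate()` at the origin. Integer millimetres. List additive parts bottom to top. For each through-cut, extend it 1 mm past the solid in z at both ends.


difference() {
  cube([260, 260, 140]);
  translate([40, 60, -1]) cube([120, 120, 142]);
}


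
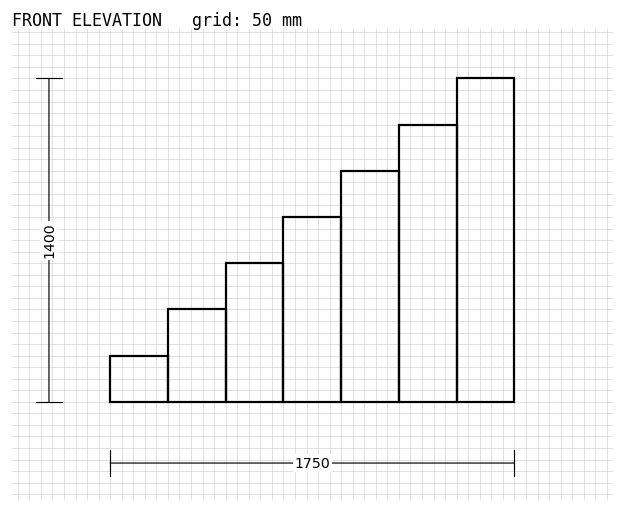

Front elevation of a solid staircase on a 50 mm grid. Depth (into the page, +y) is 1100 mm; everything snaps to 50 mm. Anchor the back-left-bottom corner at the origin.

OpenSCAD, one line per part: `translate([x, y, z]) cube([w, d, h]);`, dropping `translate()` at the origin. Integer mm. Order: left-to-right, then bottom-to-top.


cube([250, 1100, 200]);
translate([250, 0, 0]) cube([250, 1100, 400]);
translate([500, 0, 0]) cube([250, 1100, 600]);
translate([750, 0, 0]) cube([250, 1100, 800]);
translate([1000, 0, 0]) cube([250, 1100, 1000]);
translate([1250, 0, 0]) cube([250, 1100, 1200]);
translate([1500, 0, 0]) cube([250, 1100, 1400]);


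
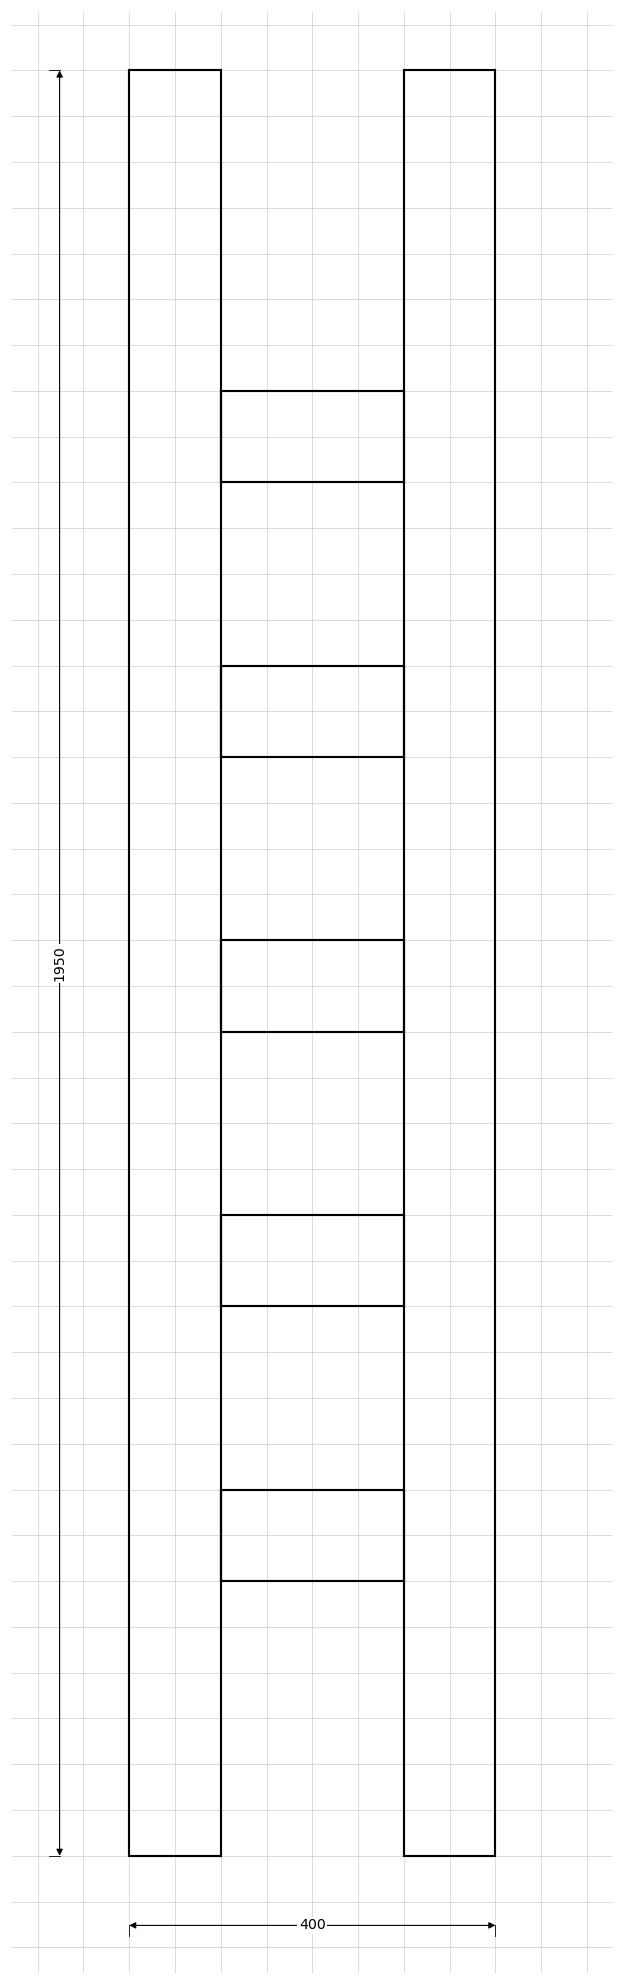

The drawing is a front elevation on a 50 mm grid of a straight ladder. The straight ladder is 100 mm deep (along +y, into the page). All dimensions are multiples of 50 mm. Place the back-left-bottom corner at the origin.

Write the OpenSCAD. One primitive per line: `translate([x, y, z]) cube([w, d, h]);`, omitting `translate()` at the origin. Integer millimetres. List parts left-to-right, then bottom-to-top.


cube([100, 100, 1950]);
translate([100, 0, 300]) cube([200, 100, 100]);
translate([100, 0, 600]) cube([200, 100, 100]);
translate([100, 0, 900]) cube([200, 100, 100]);
translate([100, 0, 1200]) cube([200, 100, 100]);
translate([100, 0, 1500]) cube([200, 100, 100]);
translate([300, 0, 0]) cube([100, 100, 1950]);


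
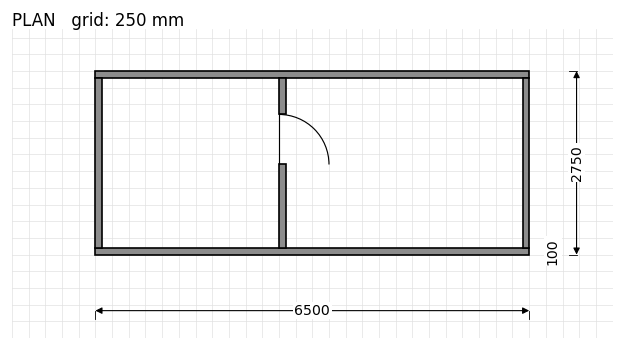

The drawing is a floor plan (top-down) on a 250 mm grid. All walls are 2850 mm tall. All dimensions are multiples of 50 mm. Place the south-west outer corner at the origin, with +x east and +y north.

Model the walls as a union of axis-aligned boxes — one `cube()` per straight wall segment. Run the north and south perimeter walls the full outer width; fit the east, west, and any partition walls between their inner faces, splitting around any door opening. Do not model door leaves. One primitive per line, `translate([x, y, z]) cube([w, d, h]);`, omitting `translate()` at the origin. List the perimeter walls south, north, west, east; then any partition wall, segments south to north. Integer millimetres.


cube([6500, 100, 2850]);
translate([0, 2650, 0]) cube([6500, 100, 2850]);
translate([0, 100, 0]) cube([100, 2550, 2850]);
translate([6400, 100, 0]) cube([100, 2550, 2850]);
translate([2750, 100, 0]) cube([100, 1250, 2850]);
translate([2750, 2100, 0]) cube([100, 550, 2850]);
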